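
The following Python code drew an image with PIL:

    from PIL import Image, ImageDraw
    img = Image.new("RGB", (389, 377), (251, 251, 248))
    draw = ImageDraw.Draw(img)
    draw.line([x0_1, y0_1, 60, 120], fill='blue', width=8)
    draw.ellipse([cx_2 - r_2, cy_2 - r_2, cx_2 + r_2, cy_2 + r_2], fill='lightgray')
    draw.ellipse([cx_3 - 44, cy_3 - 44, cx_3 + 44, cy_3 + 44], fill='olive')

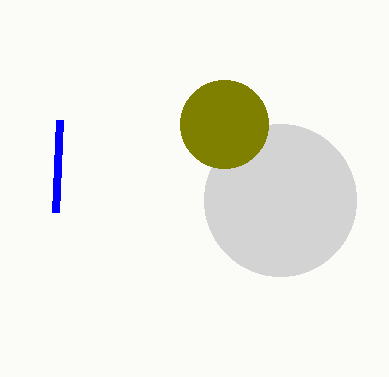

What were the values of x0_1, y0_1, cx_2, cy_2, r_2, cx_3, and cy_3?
x0_1 = 56; y0_1 = 212; cx_2 = 280; cy_2 = 200; r_2 = 76; cx_3 = 224; cy_3 = 124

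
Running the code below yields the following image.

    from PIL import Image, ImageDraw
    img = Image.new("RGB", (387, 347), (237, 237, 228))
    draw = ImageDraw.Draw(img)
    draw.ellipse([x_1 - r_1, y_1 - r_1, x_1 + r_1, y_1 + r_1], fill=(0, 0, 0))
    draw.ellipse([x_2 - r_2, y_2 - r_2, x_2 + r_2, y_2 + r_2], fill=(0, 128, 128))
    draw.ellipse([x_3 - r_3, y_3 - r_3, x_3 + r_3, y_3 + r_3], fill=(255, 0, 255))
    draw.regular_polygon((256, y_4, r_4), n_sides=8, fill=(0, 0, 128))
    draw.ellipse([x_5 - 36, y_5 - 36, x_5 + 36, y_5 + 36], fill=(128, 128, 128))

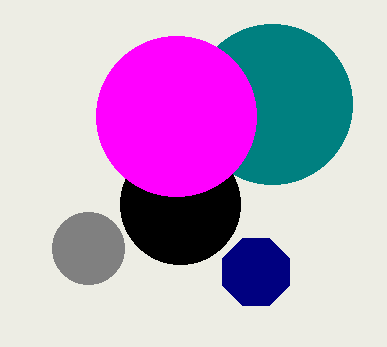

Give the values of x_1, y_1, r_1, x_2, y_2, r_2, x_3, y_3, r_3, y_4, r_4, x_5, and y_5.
x_1 = 180
y_1 = 204
r_1 = 60
x_2 = 272
y_2 = 104
r_2 = 80
x_3 = 176
y_3 = 116
r_3 = 80
y_4 = 272
r_4 = 36
x_5 = 88
y_5 = 248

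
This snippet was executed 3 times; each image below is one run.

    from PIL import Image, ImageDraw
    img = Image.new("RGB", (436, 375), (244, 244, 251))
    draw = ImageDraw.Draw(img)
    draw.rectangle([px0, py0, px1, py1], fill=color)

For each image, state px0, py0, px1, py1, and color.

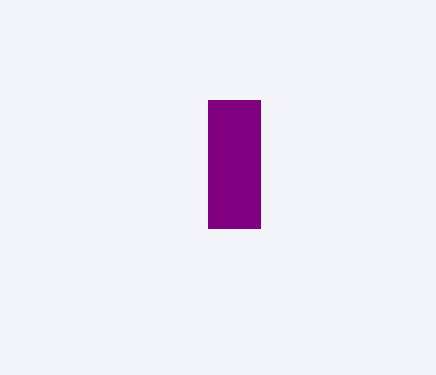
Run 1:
px0 = 208; py0 = 100; px1 = 260; py1 = 228; color = 'purple'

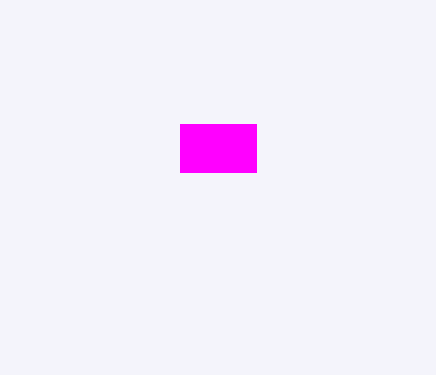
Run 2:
px0 = 180; py0 = 124; px1 = 256; py1 = 172; color = 'magenta'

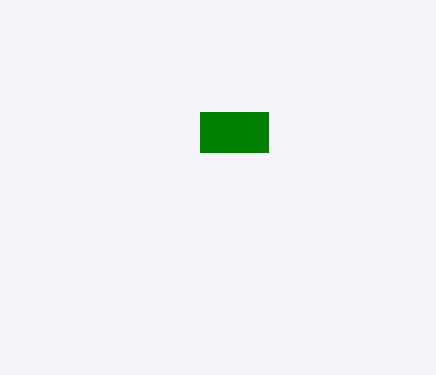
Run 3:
px0 = 200, py0 = 112, px1 = 268, py1 = 152, color = 'green'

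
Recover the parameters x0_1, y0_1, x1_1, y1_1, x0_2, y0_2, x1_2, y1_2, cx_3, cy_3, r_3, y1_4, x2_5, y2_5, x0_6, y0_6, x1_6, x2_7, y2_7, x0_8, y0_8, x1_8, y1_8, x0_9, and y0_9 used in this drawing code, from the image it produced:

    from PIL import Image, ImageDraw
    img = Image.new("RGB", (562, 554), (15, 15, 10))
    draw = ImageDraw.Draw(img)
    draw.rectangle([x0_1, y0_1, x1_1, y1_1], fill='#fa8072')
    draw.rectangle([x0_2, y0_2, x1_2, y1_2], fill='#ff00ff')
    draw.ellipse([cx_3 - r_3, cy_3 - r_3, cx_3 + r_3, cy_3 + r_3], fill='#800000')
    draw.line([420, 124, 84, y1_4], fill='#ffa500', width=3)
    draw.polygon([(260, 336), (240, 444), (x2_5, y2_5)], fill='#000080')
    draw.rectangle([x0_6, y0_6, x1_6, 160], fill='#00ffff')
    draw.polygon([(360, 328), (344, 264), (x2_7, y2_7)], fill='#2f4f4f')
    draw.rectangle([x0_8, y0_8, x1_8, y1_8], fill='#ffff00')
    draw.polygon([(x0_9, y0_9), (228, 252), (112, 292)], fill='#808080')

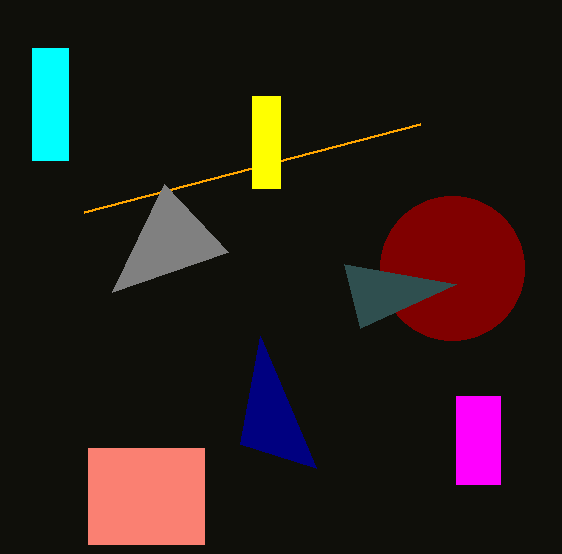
x0_1 = 88, y0_1 = 448, x1_1 = 204, y1_1 = 544, x0_2 = 456, y0_2 = 396, x1_2 = 500, y1_2 = 484, cx_3 = 452, cy_3 = 268, r_3 = 72, y1_4 = 212, x2_5 = 316, y2_5 = 468, x0_6 = 32, y0_6 = 48, x1_6 = 68, x2_7 = 456, y2_7 = 284, x0_8 = 252, y0_8 = 96, x1_8 = 280, y1_8 = 188, x0_9 = 164, y0_9 = 184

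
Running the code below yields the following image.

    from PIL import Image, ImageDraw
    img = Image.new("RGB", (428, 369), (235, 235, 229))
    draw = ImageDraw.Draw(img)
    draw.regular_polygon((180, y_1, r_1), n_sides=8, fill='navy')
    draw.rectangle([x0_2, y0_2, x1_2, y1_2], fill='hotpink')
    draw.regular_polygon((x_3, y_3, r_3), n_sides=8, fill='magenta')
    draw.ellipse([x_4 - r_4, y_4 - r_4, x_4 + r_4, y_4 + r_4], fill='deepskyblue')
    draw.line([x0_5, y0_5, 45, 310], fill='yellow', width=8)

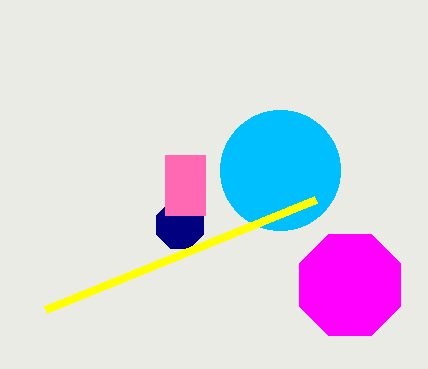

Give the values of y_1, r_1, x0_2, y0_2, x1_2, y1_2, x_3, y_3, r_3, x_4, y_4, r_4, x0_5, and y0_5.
y_1 = 225
r_1 = 25
x0_2 = 165
y0_2 = 155
x1_2 = 205
y1_2 = 215
x_3 = 350
y_3 = 285
r_3 = 55
x_4 = 280
y_4 = 170
r_4 = 60
x0_5 = 315
y0_5 = 200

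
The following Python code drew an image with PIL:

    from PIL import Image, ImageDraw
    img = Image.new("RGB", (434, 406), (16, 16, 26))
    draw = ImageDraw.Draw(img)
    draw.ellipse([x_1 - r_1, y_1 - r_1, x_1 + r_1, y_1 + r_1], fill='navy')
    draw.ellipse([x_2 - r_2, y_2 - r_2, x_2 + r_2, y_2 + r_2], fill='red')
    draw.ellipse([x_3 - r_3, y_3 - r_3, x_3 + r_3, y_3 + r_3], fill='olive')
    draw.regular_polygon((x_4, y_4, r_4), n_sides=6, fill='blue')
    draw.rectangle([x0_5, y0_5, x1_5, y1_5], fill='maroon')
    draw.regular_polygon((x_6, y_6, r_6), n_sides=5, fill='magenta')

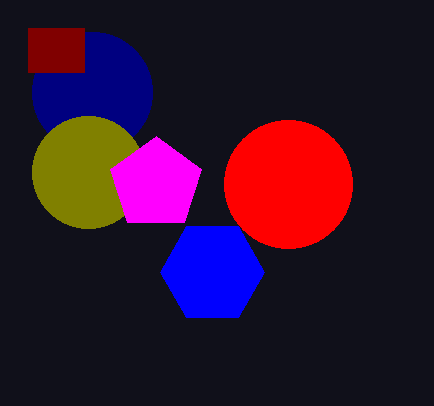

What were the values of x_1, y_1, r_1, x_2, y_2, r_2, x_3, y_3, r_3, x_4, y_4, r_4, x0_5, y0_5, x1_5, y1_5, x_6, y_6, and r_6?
x_1 = 92; y_1 = 92; r_1 = 60; x_2 = 288; y_2 = 184; r_2 = 64; x_3 = 88; y_3 = 172; r_3 = 56; x_4 = 212; y_4 = 272; r_4 = 52; x0_5 = 28; y0_5 = 28; x1_5 = 84; y1_5 = 72; x_6 = 156; y_6 = 184; r_6 = 48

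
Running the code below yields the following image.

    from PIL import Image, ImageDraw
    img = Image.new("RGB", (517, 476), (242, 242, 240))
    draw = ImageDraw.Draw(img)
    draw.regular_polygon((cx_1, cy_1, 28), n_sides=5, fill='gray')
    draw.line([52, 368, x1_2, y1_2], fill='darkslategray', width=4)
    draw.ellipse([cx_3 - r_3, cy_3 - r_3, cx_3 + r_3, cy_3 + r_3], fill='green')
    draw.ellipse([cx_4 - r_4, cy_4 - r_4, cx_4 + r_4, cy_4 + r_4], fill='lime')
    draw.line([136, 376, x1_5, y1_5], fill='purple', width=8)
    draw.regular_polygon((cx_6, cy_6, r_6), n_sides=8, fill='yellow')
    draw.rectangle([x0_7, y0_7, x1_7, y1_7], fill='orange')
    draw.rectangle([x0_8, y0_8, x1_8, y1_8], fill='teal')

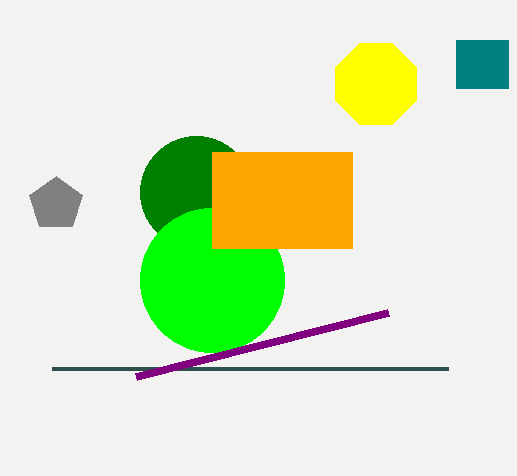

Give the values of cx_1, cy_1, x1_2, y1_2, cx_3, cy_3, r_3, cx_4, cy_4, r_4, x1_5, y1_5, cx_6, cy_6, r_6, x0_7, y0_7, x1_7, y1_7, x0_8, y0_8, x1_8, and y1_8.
cx_1 = 56, cy_1 = 204, x1_2 = 448, y1_2 = 368, cx_3 = 196, cy_3 = 192, r_3 = 56, cx_4 = 212, cy_4 = 280, r_4 = 72, x1_5 = 388, y1_5 = 312, cx_6 = 376, cy_6 = 84, r_6 = 44, x0_7 = 212, y0_7 = 152, x1_7 = 352, y1_7 = 248, x0_8 = 456, y0_8 = 40, x1_8 = 508, y1_8 = 88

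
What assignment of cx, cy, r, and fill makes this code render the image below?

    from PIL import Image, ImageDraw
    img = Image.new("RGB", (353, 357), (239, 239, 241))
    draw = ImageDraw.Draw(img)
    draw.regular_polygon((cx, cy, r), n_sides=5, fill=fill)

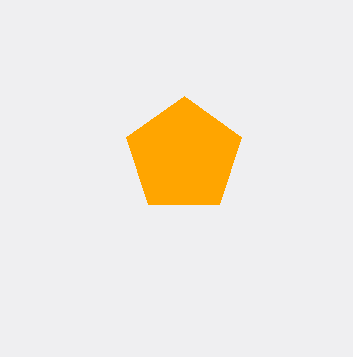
cx = 184, cy = 156, r = 60, fill = 'orange'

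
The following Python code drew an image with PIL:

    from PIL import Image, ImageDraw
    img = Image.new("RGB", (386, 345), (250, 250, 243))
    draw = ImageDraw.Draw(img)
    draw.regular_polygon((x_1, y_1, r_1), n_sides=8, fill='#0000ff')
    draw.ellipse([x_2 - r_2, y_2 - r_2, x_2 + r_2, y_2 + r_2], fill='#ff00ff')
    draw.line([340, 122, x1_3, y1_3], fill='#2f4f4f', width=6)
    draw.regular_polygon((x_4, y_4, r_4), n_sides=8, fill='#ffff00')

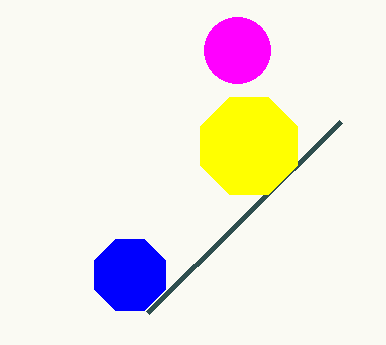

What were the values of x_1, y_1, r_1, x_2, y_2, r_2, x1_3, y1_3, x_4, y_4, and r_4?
x_1 = 130; y_1 = 275; r_1 = 38; x_2 = 237; y_2 = 50; r_2 = 33; x1_3 = 147; y1_3 = 313; x_4 = 249; y_4 = 146; r_4 = 52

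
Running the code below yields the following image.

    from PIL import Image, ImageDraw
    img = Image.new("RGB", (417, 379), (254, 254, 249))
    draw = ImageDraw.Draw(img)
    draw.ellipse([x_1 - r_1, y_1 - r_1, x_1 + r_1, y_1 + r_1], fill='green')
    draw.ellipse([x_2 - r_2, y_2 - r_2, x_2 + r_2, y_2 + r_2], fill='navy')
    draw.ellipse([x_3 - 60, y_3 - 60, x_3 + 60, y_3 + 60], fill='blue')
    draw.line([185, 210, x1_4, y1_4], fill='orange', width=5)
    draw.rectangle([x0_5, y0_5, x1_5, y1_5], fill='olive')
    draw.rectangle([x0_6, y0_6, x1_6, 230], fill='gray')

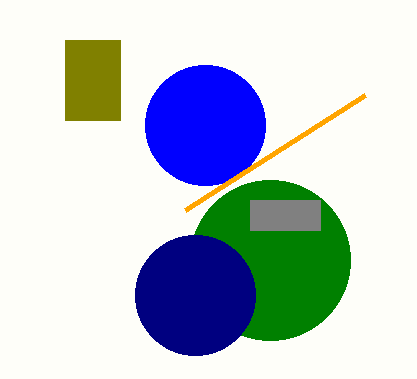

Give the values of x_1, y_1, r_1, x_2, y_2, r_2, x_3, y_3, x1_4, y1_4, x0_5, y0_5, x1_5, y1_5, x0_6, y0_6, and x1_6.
x_1 = 270
y_1 = 260
r_1 = 80
x_2 = 195
y_2 = 295
r_2 = 60
x_3 = 205
y_3 = 125
x1_4 = 365
y1_4 = 95
x0_5 = 65
y0_5 = 40
x1_5 = 120
y1_5 = 120
x0_6 = 250
y0_6 = 200
x1_6 = 320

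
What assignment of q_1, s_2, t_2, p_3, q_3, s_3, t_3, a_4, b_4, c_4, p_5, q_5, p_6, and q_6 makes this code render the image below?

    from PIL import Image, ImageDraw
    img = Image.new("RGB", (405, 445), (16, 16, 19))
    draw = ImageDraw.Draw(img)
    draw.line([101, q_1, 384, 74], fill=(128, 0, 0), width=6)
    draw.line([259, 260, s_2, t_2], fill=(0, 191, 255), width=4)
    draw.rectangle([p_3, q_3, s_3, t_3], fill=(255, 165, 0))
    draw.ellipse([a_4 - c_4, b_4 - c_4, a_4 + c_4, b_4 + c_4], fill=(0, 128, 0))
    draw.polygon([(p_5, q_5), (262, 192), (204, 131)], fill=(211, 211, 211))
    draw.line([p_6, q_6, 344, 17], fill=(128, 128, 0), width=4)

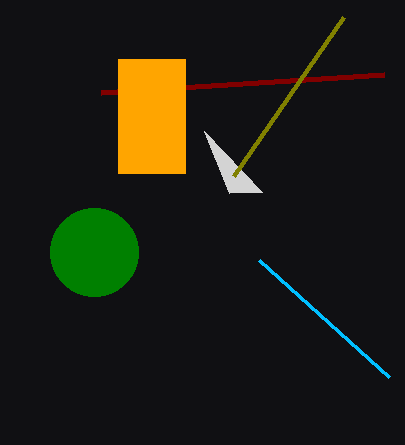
q_1 = 92; s_2 = 389; t_2 = 377; p_3 = 118; q_3 = 59; s_3 = 185; t_3 = 173; a_4 = 94; b_4 = 252; c_4 = 44; p_5 = 229; q_5 = 193; p_6 = 234; q_6 = 176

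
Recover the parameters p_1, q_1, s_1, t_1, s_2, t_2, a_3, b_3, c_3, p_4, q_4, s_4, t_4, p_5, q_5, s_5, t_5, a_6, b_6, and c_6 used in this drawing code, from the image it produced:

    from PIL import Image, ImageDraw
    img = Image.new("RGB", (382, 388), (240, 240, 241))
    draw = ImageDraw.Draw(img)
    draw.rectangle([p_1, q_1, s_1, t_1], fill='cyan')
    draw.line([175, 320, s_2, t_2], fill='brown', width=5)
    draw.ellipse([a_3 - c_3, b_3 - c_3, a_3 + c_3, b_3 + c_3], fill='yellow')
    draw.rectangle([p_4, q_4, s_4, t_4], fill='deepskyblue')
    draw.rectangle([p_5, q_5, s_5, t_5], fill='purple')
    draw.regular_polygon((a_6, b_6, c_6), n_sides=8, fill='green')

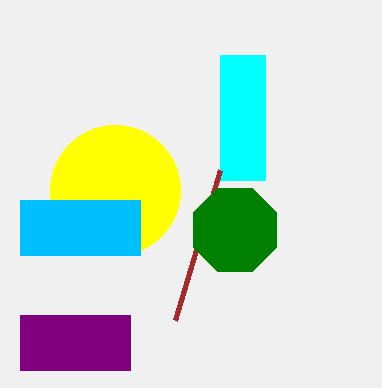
p_1 = 220; q_1 = 55; s_1 = 265; t_1 = 180; s_2 = 220; t_2 = 170; a_3 = 115; b_3 = 190; c_3 = 65; p_4 = 20; q_4 = 200; s_4 = 140; t_4 = 255; p_5 = 20; q_5 = 315; s_5 = 130; t_5 = 370; a_6 = 235; b_6 = 230; c_6 = 45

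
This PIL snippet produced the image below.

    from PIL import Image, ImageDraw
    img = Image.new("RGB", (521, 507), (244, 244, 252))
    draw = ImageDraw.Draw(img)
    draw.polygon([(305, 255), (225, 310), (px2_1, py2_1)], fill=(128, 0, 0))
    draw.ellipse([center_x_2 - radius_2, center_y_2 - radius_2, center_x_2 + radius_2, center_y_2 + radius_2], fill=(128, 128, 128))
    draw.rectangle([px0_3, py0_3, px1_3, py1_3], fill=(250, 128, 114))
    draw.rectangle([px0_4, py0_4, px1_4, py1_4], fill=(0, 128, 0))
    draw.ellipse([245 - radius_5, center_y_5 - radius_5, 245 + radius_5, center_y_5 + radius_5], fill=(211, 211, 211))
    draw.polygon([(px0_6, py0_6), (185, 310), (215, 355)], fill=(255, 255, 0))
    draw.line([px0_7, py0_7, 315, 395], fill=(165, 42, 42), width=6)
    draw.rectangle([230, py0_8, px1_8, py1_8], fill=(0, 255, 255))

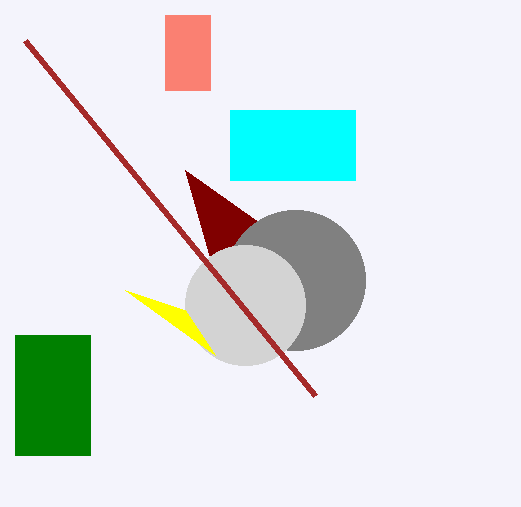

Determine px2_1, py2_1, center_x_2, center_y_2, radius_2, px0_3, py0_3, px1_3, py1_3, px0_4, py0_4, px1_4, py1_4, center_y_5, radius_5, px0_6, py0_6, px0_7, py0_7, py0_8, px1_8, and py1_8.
px2_1 = 185; py2_1 = 170; center_x_2 = 295; center_y_2 = 280; radius_2 = 70; px0_3 = 165; py0_3 = 15; px1_3 = 210; py1_3 = 90; px0_4 = 15; py0_4 = 335; px1_4 = 90; py1_4 = 455; center_y_5 = 305; radius_5 = 60; px0_6 = 125; py0_6 = 290; px0_7 = 25; py0_7 = 40; py0_8 = 110; px1_8 = 355; py1_8 = 180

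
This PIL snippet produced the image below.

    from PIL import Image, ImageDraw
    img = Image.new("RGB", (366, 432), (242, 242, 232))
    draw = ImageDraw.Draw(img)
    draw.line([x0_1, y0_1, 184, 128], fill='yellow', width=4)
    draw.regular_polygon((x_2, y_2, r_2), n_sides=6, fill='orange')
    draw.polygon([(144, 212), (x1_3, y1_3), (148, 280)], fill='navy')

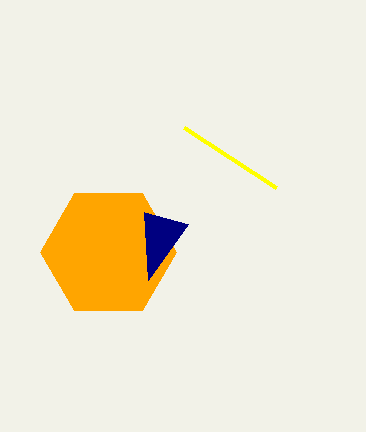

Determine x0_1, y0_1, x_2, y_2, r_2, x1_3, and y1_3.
x0_1 = 276
y0_1 = 188
x_2 = 108
y_2 = 252
r_2 = 68
x1_3 = 188
y1_3 = 224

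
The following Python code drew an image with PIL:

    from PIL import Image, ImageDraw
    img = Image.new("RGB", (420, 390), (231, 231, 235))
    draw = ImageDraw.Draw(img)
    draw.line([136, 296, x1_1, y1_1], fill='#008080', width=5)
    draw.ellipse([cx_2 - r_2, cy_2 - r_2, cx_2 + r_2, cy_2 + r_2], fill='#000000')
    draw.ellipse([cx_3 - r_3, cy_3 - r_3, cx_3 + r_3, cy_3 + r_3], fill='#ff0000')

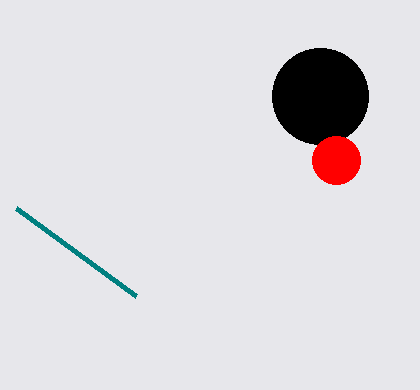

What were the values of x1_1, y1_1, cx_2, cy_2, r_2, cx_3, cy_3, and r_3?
x1_1 = 16, y1_1 = 208, cx_2 = 320, cy_2 = 96, r_2 = 48, cx_3 = 336, cy_3 = 160, r_3 = 24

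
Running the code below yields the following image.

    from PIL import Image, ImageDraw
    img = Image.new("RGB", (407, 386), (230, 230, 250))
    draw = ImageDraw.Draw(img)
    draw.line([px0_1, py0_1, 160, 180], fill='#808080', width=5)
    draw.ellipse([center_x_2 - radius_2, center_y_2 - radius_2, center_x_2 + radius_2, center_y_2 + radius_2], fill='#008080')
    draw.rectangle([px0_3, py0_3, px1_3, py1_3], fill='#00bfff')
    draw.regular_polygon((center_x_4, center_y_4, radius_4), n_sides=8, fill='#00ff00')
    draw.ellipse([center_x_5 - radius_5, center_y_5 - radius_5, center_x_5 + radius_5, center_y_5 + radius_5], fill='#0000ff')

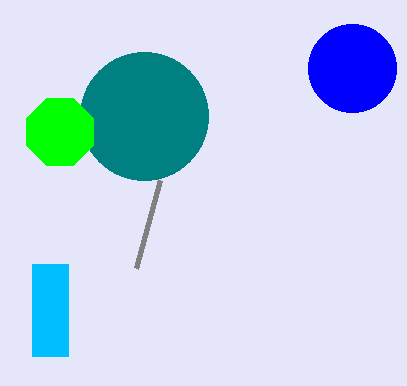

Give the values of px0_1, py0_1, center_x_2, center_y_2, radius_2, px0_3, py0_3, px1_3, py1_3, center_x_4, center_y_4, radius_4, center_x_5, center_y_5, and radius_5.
px0_1 = 136
py0_1 = 268
center_x_2 = 144
center_y_2 = 116
radius_2 = 64
px0_3 = 32
py0_3 = 264
px1_3 = 68
py1_3 = 356
center_x_4 = 60
center_y_4 = 132
radius_4 = 36
center_x_5 = 352
center_y_5 = 68
radius_5 = 44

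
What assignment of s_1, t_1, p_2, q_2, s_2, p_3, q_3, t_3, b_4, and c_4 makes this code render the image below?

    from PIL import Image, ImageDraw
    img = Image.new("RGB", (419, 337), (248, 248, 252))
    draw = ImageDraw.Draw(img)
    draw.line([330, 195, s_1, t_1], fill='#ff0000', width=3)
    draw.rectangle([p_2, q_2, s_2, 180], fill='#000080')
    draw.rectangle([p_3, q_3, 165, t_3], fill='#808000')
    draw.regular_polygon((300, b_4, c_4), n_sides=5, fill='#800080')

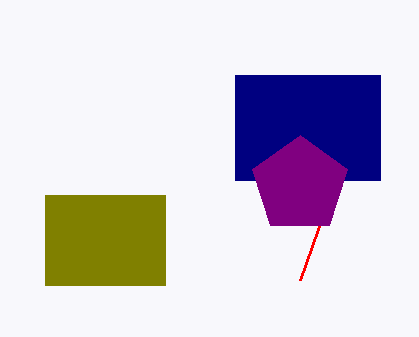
s_1 = 300
t_1 = 280
p_2 = 235
q_2 = 75
s_2 = 380
p_3 = 45
q_3 = 195
t_3 = 285
b_4 = 185
c_4 = 50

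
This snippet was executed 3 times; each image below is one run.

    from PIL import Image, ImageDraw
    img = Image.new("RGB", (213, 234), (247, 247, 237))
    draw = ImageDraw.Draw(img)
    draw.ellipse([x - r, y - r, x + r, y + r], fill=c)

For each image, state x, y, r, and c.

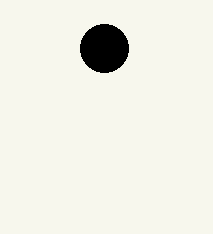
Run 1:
x = 104
y = 48
r = 24
c = 'black'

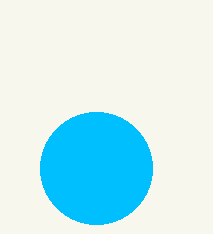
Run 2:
x = 96; y = 168; r = 56; c = 'deepskyblue'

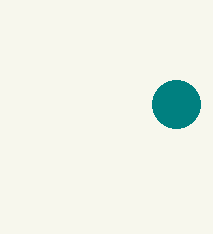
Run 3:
x = 176; y = 104; r = 24; c = 'teal'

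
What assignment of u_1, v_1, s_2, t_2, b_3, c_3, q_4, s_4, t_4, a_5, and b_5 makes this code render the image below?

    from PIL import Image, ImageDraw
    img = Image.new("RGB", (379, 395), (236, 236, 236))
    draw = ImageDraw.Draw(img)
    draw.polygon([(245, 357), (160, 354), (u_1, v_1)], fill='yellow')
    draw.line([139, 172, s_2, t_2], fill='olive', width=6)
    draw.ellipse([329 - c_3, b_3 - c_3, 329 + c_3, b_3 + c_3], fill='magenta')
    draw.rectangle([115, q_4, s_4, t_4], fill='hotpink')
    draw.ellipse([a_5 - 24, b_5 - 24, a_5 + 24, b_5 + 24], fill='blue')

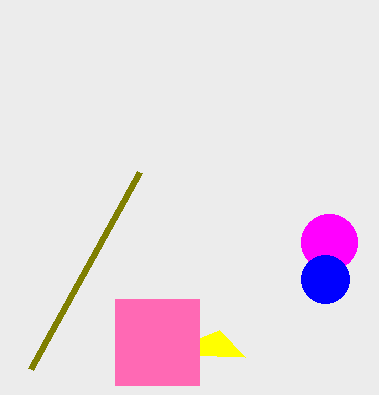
u_1 = 219
v_1 = 330
s_2 = 30
t_2 = 369
b_3 = 242
c_3 = 28
q_4 = 299
s_4 = 199
t_4 = 385
a_5 = 325
b_5 = 279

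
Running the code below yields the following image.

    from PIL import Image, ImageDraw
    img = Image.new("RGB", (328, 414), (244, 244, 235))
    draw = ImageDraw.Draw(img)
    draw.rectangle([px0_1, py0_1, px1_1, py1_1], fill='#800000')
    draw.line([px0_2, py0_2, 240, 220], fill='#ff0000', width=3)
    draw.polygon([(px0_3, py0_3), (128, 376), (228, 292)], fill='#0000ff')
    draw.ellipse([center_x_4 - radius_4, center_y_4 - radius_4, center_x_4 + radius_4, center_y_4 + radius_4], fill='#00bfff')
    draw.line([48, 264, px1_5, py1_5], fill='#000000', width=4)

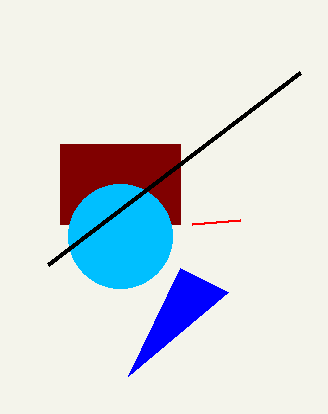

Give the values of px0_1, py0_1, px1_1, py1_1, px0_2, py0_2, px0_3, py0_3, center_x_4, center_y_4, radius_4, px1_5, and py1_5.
px0_1 = 60, py0_1 = 144, px1_1 = 180, py1_1 = 224, px0_2 = 192, py0_2 = 224, px0_3 = 180, py0_3 = 268, center_x_4 = 120, center_y_4 = 236, radius_4 = 52, px1_5 = 300, py1_5 = 72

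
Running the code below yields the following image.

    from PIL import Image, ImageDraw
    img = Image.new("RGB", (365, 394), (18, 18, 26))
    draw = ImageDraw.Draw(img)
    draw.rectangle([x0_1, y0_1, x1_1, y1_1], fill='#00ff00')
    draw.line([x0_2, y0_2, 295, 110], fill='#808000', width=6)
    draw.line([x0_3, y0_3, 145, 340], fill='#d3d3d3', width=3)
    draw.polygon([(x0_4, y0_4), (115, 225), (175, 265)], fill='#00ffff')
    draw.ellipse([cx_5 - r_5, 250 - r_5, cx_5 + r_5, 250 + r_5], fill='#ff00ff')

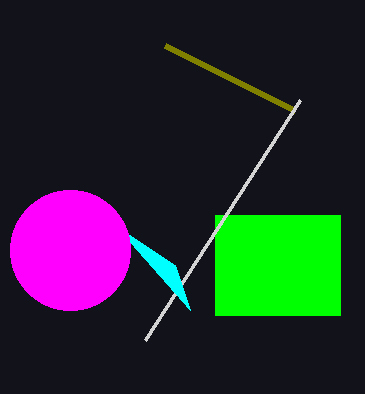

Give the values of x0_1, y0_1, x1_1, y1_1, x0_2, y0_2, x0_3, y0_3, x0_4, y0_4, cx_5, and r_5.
x0_1 = 215; y0_1 = 215; x1_1 = 340; y1_1 = 315; x0_2 = 165; y0_2 = 45; x0_3 = 300; y0_3 = 100; x0_4 = 190; y0_4 = 310; cx_5 = 70; r_5 = 60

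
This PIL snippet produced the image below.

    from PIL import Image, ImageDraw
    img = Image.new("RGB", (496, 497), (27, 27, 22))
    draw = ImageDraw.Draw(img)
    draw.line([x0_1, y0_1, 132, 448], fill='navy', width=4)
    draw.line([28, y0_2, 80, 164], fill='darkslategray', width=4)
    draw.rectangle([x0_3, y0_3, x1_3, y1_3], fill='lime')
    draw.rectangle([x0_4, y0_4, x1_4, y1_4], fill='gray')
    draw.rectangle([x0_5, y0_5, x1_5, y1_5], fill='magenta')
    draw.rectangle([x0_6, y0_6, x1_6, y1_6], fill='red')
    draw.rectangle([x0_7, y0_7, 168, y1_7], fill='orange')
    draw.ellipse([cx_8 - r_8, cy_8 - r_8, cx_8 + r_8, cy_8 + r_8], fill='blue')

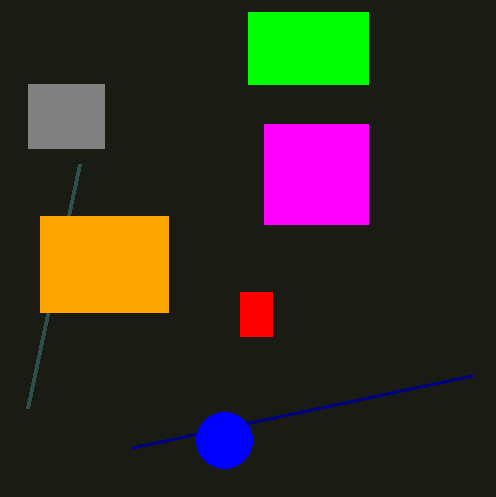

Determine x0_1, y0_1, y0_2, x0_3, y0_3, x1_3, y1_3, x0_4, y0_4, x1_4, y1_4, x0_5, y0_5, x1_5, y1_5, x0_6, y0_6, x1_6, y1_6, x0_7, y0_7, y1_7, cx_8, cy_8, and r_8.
x0_1 = 472; y0_1 = 376; y0_2 = 408; x0_3 = 248; y0_3 = 12; x1_3 = 368; y1_3 = 84; x0_4 = 28; y0_4 = 84; x1_4 = 104; y1_4 = 148; x0_5 = 264; y0_5 = 124; x1_5 = 368; y1_5 = 224; x0_6 = 240; y0_6 = 292; x1_6 = 272; y1_6 = 336; x0_7 = 40; y0_7 = 216; y1_7 = 312; cx_8 = 224; cy_8 = 440; r_8 = 28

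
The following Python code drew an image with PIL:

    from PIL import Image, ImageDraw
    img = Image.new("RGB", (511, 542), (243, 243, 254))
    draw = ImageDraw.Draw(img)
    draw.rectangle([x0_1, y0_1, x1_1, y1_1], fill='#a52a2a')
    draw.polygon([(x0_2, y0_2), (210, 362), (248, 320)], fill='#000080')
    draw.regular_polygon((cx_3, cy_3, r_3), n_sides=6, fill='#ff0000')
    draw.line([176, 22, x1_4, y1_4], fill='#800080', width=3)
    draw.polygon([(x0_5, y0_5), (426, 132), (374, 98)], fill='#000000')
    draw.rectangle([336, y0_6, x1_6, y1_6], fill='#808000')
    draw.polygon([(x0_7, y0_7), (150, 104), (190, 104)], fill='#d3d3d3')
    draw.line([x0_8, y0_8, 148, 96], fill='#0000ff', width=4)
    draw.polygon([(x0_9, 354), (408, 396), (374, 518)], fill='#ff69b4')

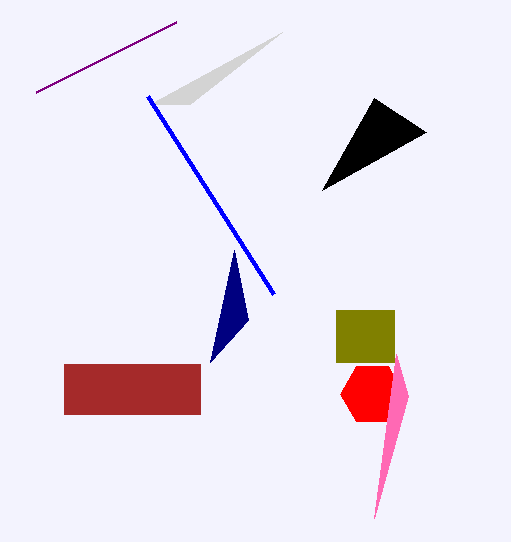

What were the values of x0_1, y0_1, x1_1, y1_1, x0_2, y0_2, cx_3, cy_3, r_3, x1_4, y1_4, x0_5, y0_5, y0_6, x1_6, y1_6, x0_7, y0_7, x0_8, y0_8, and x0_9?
x0_1 = 64
y0_1 = 364
x1_1 = 200
y1_1 = 414
x0_2 = 234
y0_2 = 250
cx_3 = 372
cy_3 = 394
r_3 = 32
x1_4 = 36
y1_4 = 92
x0_5 = 322
y0_5 = 190
y0_6 = 310
x1_6 = 394
y1_6 = 362
x0_7 = 282
y0_7 = 32
x0_8 = 274
y0_8 = 294
x0_9 = 396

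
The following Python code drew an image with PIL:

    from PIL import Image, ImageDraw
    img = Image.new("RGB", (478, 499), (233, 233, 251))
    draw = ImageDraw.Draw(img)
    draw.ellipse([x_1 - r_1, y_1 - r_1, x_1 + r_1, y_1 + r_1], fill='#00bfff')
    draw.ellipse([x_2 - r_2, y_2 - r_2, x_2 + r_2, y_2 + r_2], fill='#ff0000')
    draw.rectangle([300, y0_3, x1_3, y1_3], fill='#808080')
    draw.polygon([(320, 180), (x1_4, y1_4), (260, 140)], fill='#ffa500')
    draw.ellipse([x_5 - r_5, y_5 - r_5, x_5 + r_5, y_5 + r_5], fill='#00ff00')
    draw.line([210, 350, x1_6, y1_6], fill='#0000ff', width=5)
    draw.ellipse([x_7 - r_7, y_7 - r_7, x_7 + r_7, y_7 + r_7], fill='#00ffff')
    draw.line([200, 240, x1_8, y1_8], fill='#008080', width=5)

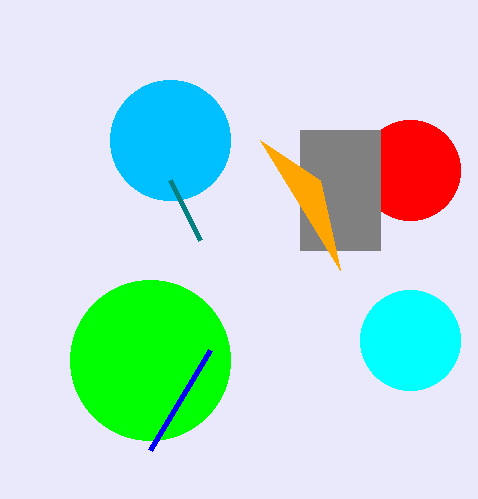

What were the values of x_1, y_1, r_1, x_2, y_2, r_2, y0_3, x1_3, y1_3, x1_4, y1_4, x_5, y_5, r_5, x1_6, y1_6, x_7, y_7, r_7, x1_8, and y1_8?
x_1 = 170, y_1 = 140, r_1 = 60, x_2 = 410, y_2 = 170, r_2 = 50, y0_3 = 130, x1_3 = 380, y1_3 = 250, x1_4 = 340, y1_4 = 270, x_5 = 150, y_5 = 360, r_5 = 80, x1_6 = 150, y1_6 = 450, x_7 = 410, y_7 = 340, r_7 = 50, x1_8 = 170, y1_8 = 180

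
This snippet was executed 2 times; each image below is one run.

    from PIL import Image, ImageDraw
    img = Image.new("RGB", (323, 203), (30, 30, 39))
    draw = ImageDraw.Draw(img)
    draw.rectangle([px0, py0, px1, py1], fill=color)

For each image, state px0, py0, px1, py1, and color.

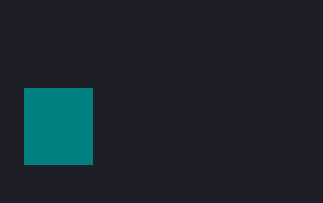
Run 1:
px0 = 24
py0 = 88
px1 = 92
py1 = 164
color = 'teal'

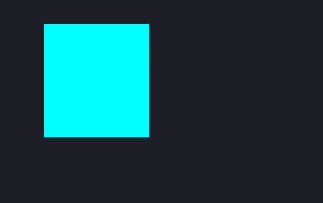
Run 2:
px0 = 44
py0 = 24
px1 = 148
py1 = 136
color = 'cyan'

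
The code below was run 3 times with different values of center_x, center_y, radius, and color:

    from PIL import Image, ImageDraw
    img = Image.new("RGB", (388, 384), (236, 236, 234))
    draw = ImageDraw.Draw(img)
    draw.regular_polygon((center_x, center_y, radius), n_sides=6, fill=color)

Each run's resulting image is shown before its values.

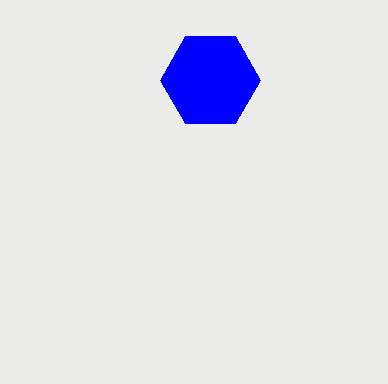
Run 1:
center_x = 210; center_y = 80; radius = 50; color = 'blue'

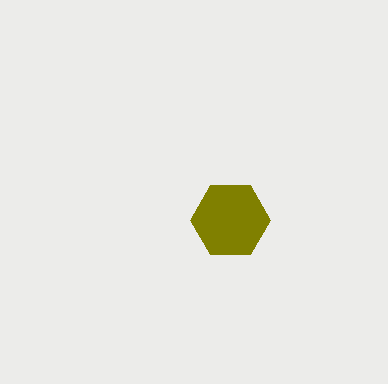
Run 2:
center_x = 230, center_y = 220, radius = 40, color = 'olive'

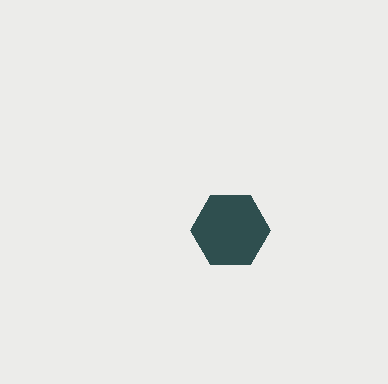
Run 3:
center_x = 230
center_y = 230
radius = 40
color = 'darkslategray'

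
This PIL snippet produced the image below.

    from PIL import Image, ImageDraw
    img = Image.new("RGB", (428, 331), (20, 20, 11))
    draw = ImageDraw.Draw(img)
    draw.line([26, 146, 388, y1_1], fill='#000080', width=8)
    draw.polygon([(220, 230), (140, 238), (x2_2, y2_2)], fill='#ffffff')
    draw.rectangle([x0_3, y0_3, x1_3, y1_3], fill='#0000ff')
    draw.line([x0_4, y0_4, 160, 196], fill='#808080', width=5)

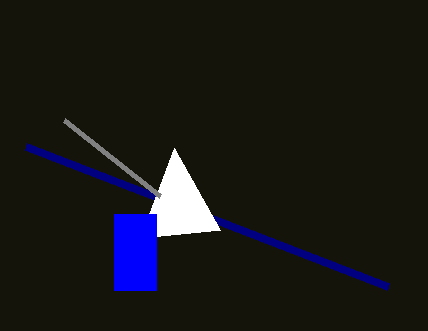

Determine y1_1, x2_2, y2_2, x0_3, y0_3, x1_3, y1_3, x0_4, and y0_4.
y1_1 = 286
x2_2 = 174
y2_2 = 148
x0_3 = 114
y0_3 = 214
x1_3 = 156
y1_3 = 290
x0_4 = 64
y0_4 = 120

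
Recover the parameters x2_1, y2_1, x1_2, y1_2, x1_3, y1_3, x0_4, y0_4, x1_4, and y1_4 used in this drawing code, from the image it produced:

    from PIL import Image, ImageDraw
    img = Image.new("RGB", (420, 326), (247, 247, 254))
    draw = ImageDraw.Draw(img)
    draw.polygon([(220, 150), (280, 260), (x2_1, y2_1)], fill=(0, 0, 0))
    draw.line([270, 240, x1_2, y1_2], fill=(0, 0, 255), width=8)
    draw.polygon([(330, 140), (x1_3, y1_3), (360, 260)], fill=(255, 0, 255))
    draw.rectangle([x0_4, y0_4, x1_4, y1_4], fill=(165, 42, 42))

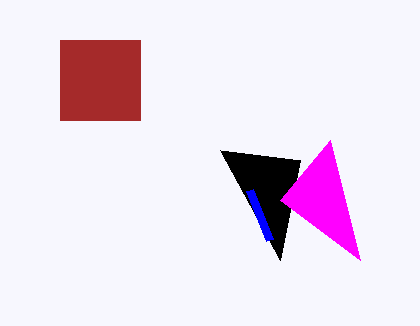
x2_1 = 300
y2_1 = 160
x1_2 = 250
y1_2 = 190
x1_3 = 280
y1_3 = 200
x0_4 = 60
y0_4 = 40
x1_4 = 140
y1_4 = 120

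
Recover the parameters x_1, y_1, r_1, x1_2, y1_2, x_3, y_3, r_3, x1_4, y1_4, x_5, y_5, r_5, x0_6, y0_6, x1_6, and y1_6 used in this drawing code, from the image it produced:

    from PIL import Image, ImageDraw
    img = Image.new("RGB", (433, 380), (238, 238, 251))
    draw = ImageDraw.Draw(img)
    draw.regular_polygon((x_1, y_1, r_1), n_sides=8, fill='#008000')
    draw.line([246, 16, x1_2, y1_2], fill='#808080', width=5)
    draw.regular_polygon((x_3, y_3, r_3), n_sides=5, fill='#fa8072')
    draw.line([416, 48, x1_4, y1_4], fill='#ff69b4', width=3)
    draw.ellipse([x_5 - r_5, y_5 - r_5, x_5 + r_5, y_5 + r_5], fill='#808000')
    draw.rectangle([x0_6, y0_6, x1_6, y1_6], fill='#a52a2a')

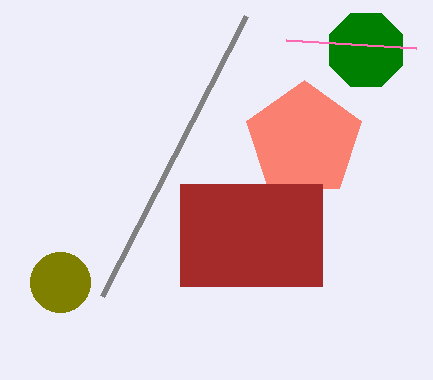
x_1 = 366; y_1 = 50; r_1 = 40; x1_2 = 102; y1_2 = 296; x_3 = 304; y_3 = 140; r_3 = 60; x1_4 = 286; y1_4 = 40; x_5 = 60; y_5 = 282; r_5 = 30; x0_6 = 180; y0_6 = 184; x1_6 = 322; y1_6 = 286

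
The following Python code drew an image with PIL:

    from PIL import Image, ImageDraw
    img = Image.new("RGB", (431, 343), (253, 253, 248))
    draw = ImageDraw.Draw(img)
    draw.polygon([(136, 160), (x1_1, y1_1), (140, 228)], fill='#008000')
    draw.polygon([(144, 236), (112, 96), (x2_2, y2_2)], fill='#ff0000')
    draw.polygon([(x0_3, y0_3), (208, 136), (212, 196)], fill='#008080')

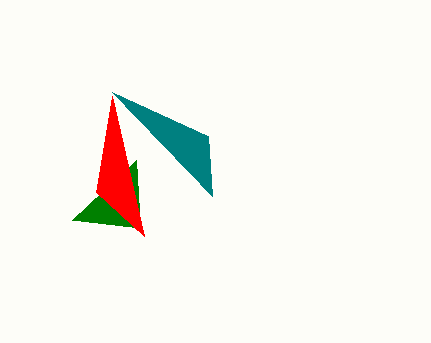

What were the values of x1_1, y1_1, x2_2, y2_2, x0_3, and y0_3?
x1_1 = 72; y1_1 = 220; x2_2 = 96; y2_2 = 192; x0_3 = 112; y0_3 = 92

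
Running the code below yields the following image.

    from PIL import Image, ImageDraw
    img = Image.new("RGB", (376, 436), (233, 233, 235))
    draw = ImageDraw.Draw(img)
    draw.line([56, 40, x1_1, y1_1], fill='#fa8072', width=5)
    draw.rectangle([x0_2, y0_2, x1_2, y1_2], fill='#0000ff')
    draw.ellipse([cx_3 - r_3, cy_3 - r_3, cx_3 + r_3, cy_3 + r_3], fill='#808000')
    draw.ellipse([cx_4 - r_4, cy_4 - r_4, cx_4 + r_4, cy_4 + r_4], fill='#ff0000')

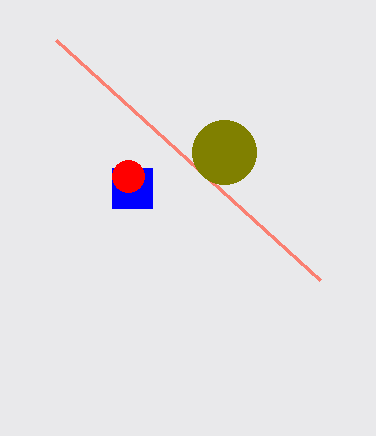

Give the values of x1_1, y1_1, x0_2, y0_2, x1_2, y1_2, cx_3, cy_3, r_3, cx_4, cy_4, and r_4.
x1_1 = 320
y1_1 = 280
x0_2 = 112
y0_2 = 168
x1_2 = 152
y1_2 = 208
cx_3 = 224
cy_3 = 152
r_3 = 32
cx_4 = 128
cy_4 = 176
r_4 = 16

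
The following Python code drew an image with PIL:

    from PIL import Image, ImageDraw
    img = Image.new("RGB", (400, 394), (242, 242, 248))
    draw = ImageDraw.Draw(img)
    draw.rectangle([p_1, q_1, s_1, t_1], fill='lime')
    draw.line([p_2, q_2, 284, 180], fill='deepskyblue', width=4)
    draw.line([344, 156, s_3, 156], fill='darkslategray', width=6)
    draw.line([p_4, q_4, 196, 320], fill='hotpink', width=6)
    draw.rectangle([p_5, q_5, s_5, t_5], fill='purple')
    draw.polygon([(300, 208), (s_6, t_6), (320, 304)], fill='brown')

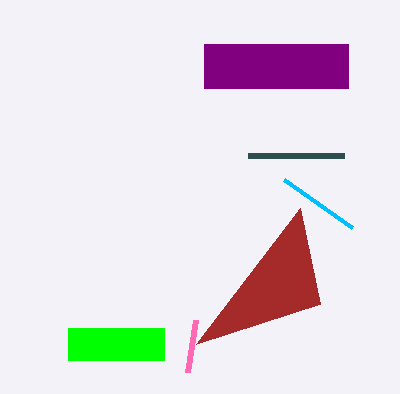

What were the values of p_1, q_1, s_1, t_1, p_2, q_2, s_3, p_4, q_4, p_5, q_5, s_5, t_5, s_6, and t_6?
p_1 = 68
q_1 = 328
s_1 = 164
t_1 = 360
p_2 = 352
q_2 = 228
s_3 = 248
p_4 = 188
q_4 = 372
p_5 = 204
q_5 = 44
s_5 = 348
t_5 = 88
s_6 = 196
t_6 = 344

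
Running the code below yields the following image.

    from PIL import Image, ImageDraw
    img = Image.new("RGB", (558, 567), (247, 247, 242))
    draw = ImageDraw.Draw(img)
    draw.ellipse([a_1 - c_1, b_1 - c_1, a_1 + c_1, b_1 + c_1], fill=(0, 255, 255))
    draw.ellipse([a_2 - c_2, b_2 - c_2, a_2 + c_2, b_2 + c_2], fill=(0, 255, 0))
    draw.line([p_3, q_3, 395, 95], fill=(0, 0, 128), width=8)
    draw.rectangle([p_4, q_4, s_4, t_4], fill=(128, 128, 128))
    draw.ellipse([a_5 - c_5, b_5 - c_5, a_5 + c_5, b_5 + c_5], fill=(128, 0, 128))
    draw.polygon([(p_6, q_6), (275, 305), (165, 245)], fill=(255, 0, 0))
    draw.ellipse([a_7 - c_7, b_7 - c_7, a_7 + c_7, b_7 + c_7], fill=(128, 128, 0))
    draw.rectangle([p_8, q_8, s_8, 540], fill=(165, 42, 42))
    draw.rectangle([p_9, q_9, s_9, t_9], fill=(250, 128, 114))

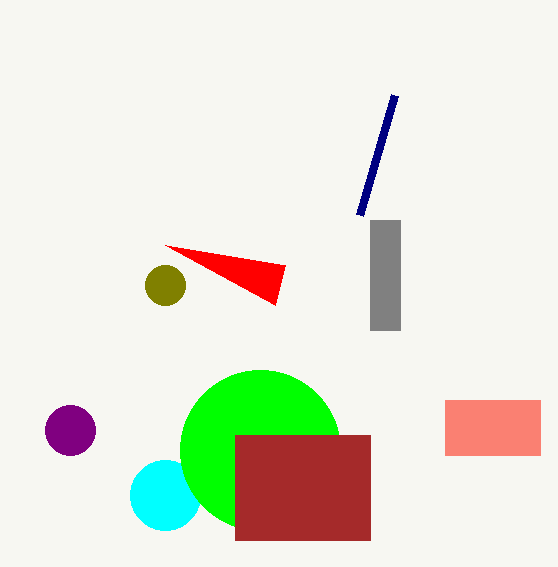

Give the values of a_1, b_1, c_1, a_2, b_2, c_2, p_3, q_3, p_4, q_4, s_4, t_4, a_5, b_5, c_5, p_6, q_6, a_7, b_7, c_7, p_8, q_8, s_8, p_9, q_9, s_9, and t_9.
a_1 = 165, b_1 = 495, c_1 = 35, a_2 = 260, b_2 = 450, c_2 = 80, p_3 = 360, q_3 = 215, p_4 = 370, q_4 = 220, s_4 = 400, t_4 = 330, a_5 = 70, b_5 = 430, c_5 = 25, p_6 = 285, q_6 = 265, a_7 = 165, b_7 = 285, c_7 = 20, p_8 = 235, q_8 = 435, s_8 = 370, p_9 = 445, q_9 = 400, s_9 = 540, t_9 = 455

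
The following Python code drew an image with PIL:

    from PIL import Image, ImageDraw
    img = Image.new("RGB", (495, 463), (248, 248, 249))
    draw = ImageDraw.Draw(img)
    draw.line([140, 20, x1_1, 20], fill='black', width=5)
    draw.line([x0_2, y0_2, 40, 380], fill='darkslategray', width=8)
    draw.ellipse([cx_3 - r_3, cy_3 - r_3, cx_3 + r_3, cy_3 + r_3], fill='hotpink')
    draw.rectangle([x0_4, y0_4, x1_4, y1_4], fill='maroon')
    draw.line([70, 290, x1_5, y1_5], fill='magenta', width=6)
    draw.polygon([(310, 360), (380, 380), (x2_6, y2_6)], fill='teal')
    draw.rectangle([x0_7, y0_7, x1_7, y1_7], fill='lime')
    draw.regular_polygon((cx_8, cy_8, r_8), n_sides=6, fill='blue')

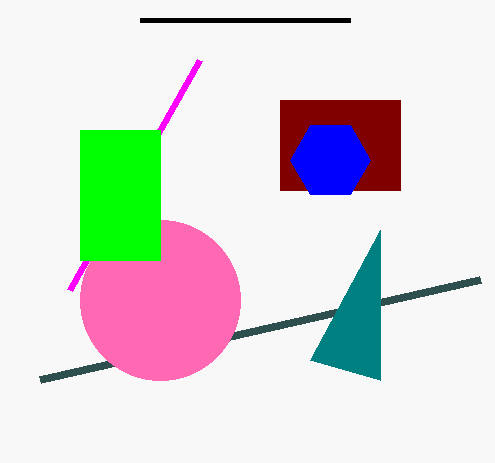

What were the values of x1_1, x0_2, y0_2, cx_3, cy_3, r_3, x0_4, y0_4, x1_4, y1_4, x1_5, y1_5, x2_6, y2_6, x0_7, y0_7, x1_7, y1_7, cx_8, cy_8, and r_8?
x1_1 = 350, x0_2 = 480, y0_2 = 280, cx_3 = 160, cy_3 = 300, r_3 = 80, x0_4 = 280, y0_4 = 100, x1_4 = 400, y1_4 = 190, x1_5 = 200, y1_5 = 60, x2_6 = 380, y2_6 = 230, x0_7 = 80, y0_7 = 130, x1_7 = 160, y1_7 = 260, cx_8 = 330, cy_8 = 160, r_8 = 40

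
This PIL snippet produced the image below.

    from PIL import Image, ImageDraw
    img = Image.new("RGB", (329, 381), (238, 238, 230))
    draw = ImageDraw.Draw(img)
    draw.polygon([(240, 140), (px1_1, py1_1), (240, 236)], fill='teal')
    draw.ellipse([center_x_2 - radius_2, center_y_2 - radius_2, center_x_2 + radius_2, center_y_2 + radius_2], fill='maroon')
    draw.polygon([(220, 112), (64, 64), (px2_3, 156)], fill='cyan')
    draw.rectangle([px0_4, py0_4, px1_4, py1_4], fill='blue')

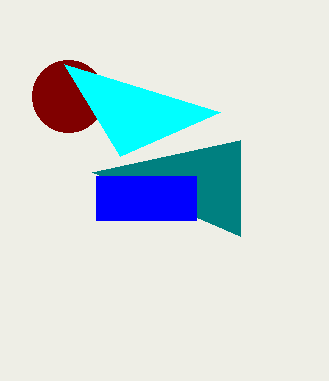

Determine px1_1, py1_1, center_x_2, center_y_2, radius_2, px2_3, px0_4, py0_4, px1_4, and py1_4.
px1_1 = 92; py1_1 = 172; center_x_2 = 68; center_y_2 = 96; radius_2 = 36; px2_3 = 120; px0_4 = 96; py0_4 = 176; px1_4 = 196; py1_4 = 220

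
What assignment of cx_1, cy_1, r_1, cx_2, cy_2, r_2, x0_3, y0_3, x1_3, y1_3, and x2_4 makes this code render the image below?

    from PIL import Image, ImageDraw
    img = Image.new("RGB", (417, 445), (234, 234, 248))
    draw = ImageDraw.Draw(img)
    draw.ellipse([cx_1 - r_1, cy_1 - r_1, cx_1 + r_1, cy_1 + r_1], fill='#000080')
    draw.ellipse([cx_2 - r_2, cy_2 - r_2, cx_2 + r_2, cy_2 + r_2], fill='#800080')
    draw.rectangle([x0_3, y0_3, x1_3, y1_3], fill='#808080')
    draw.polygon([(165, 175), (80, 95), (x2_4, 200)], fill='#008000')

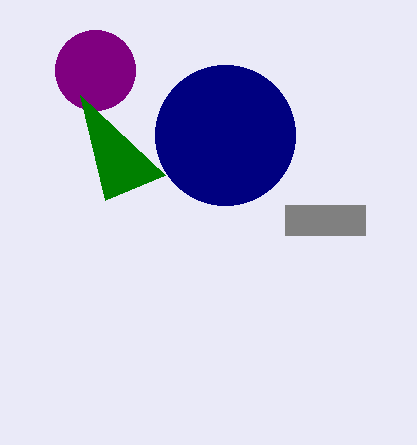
cx_1 = 225, cy_1 = 135, r_1 = 70, cx_2 = 95, cy_2 = 70, r_2 = 40, x0_3 = 285, y0_3 = 205, x1_3 = 365, y1_3 = 235, x2_4 = 105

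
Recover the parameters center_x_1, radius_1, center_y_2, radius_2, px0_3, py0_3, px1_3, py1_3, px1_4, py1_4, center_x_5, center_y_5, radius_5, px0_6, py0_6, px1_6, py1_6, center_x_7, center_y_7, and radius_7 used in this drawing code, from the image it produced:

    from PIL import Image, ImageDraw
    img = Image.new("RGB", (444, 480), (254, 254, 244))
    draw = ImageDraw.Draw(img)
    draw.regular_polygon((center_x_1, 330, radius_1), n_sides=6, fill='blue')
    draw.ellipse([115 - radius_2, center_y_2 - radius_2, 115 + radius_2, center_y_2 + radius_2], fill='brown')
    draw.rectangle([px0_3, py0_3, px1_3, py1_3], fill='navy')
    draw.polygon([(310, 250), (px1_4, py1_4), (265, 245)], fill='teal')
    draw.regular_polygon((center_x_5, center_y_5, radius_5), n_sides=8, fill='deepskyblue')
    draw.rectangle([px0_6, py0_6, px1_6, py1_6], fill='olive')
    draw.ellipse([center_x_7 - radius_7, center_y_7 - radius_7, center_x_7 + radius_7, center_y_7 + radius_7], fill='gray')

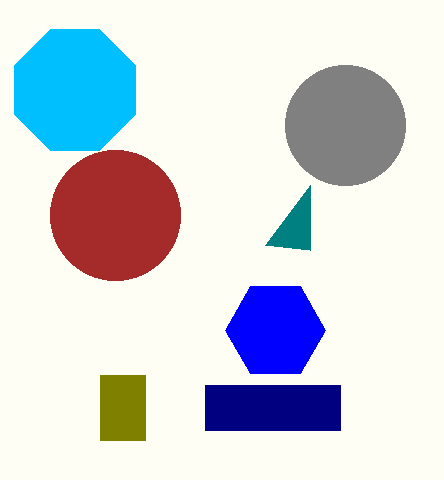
center_x_1 = 275; radius_1 = 50; center_y_2 = 215; radius_2 = 65; px0_3 = 205; py0_3 = 385; px1_3 = 340; py1_3 = 430; px1_4 = 310; py1_4 = 185; center_x_5 = 75; center_y_5 = 90; radius_5 = 65; px0_6 = 100; py0_6 = 375; px1_6 = 145; py1_6 = 440; center_x_7 = 345; center_y_7 = 125; radius_7 = 60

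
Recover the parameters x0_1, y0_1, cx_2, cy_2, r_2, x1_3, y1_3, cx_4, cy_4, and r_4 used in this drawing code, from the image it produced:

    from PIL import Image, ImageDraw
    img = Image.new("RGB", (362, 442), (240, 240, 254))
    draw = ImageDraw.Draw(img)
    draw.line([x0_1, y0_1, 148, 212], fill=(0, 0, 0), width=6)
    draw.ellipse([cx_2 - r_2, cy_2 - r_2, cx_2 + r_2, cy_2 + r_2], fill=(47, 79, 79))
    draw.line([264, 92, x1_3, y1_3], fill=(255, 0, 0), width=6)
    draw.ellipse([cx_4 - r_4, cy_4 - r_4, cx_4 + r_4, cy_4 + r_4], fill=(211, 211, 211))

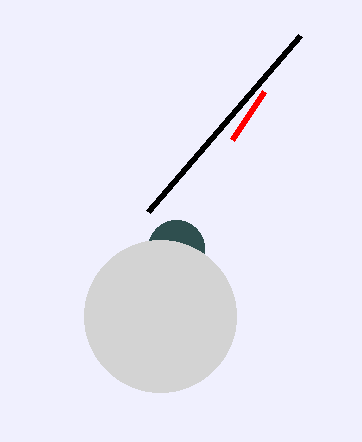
x0_1 = 300
y0_1 = 36
cx_2 = 176
cy_2 = 248
r_2 = 28
x1_3 = 232
y1_3 = 140
cx_4 = 160
cy_4 = 316
r_4 = 76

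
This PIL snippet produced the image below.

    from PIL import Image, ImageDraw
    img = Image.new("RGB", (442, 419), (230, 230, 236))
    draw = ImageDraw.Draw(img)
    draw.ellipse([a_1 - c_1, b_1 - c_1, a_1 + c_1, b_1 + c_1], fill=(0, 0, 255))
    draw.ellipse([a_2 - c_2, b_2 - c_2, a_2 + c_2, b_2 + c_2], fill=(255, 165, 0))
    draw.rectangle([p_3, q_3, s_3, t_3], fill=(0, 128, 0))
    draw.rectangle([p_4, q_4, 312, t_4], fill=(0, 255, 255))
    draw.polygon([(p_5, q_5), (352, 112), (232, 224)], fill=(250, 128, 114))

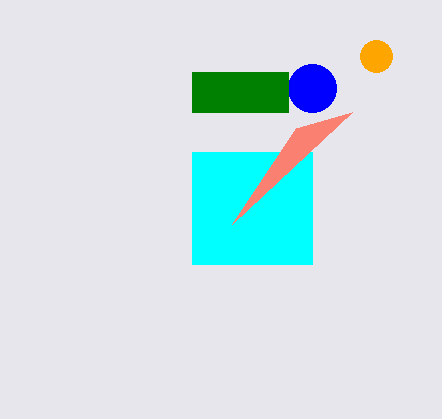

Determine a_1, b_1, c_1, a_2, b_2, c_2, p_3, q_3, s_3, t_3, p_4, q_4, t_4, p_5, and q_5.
a_1 = 312; b_1 = 88; c_1 = 24; a_2 = 376; b_2 = 56; c_2 = 16; p_3 = 192; q_3 = 72; s_3 = 288; t_3 = 112; p_4 = 192; q_4 = 152; t_4 = 264; p_5 = 296; q_5 = 128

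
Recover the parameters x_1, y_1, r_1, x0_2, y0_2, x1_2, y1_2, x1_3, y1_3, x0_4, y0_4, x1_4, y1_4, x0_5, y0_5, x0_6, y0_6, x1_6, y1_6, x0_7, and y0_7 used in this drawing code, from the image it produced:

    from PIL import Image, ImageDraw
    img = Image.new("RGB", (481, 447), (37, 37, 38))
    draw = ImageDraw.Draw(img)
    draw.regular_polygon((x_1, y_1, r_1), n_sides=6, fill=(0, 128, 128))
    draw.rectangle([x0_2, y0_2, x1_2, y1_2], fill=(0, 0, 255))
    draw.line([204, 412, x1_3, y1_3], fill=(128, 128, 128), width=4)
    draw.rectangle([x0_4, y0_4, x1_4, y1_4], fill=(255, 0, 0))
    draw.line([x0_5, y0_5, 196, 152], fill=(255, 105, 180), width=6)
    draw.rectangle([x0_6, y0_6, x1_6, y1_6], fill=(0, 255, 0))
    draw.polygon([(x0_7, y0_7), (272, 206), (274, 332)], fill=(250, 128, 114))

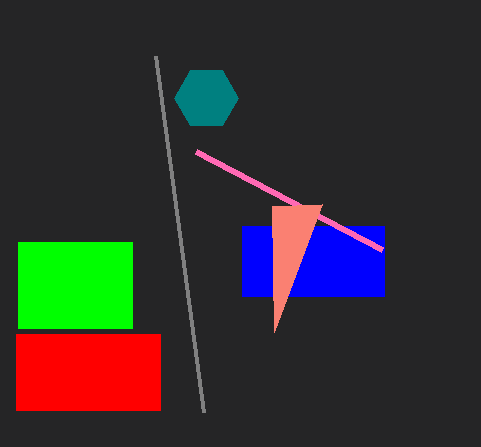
x_1 = 206; y_1 = 98; r_1 = 32; x0_2 = 242; y0_2 = 226; x1_2 = 384; y1_2 = 296; x1_3 = 156; y1_3 = 56; x0_4 = 16; y0_4 = 334; x1_4 = 160; y1_4 = 410; x0_5 = 382; y0_5 = 250; x0_6 = 18; y0_6 = 242; x1_6 = 132; y1_6 = 328; x0_7 = 322; y0_7 = 204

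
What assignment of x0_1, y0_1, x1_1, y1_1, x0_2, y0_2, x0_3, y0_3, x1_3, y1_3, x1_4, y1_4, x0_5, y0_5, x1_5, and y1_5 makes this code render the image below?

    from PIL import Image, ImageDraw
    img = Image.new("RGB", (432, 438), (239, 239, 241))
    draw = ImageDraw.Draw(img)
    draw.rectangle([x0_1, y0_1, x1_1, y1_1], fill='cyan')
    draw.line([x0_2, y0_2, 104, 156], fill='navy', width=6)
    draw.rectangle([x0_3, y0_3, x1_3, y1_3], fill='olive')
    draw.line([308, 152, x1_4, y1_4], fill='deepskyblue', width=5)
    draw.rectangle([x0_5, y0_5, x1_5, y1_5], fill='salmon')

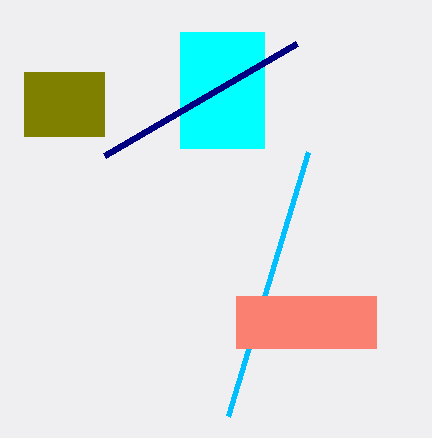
x0_1 = 180; y0_1 = 32; x1_1 = 264; y1_1 = 148; x0_2 = 296; y0_2 = 44; x0_3 = 24; y0_3 = 72; x1_3 = 104; y1_3 = 136; x1_4 = 228; y1_4 = 416; x0_5 = 236; y0_5 = 296; x1_5 = 376; y1_5 = 348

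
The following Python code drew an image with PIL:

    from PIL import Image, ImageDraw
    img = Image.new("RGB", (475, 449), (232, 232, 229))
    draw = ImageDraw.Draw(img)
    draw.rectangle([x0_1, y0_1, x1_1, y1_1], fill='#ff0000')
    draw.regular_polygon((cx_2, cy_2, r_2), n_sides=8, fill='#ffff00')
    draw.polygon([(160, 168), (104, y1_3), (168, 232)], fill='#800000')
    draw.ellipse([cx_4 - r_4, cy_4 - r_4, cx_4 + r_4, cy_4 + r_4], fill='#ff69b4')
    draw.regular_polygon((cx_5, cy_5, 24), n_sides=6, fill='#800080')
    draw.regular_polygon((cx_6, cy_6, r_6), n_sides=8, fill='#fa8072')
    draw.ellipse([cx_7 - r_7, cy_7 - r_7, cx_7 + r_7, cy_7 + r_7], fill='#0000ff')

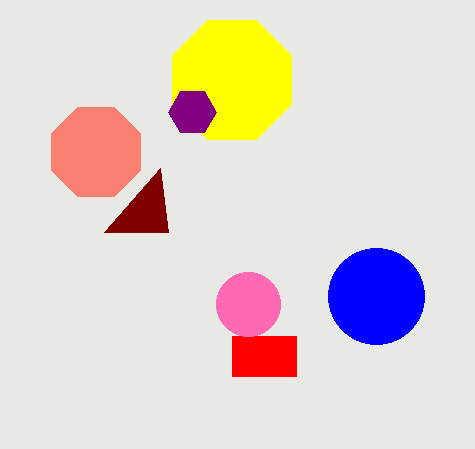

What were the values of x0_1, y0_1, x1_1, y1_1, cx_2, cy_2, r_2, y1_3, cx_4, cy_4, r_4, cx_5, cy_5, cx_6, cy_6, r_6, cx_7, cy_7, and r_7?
x0_1 = 232, y0_1 = 336, x1_1 = 296, y1_1 = 376, cx_2 = 232, cy_2 = 80, r_2 = 64, y1_3 = 232, cx_4 = 248, cy_4 = 304, r_4 = 32, cx_5 = 192, cy_5 = 112, cx_6 = 96, cy_6 = 152, r_6 = 48, cx_7 = 376, cy_7 = 296, r_7 = 48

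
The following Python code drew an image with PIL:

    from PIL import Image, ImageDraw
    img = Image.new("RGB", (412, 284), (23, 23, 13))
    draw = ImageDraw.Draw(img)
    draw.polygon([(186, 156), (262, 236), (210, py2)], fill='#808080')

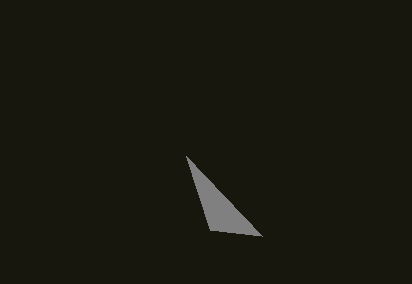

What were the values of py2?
py2 = 230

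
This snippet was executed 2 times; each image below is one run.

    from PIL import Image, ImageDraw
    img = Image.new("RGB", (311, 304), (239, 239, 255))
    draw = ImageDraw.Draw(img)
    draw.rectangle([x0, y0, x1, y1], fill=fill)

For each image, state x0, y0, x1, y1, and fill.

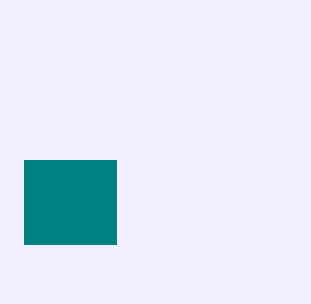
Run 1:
x0 = 24, y0 = 160, x1 = 116, y1 = 244, fill = 'teal'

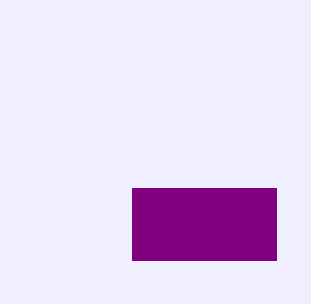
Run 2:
x0 = 132, y0 = 188, x1 = 276, y1 = 260, fill = 'purple'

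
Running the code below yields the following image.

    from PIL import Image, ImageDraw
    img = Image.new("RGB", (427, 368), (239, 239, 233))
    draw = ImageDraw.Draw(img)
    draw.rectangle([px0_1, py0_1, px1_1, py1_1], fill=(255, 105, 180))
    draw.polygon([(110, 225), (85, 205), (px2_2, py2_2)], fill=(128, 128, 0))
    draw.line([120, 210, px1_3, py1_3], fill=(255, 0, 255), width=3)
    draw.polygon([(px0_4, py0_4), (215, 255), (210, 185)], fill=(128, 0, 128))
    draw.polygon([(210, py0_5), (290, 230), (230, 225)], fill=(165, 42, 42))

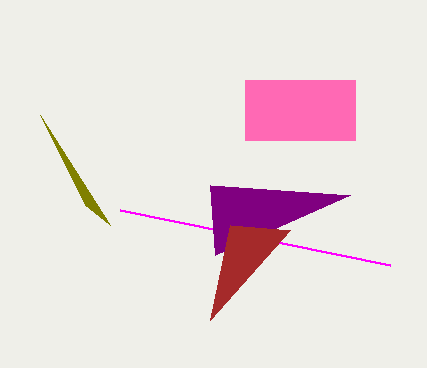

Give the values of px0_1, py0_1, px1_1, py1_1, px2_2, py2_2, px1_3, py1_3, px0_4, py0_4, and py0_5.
px0_1 = 245; py0_1 = 80; px1_1 = 355; py1_1 = 140; px2_2 = 40; py2_2 = 115; px1_3 = 390; py1_3 = 265; px0_4 = 350; py0_4 = 195; py0_5 = 320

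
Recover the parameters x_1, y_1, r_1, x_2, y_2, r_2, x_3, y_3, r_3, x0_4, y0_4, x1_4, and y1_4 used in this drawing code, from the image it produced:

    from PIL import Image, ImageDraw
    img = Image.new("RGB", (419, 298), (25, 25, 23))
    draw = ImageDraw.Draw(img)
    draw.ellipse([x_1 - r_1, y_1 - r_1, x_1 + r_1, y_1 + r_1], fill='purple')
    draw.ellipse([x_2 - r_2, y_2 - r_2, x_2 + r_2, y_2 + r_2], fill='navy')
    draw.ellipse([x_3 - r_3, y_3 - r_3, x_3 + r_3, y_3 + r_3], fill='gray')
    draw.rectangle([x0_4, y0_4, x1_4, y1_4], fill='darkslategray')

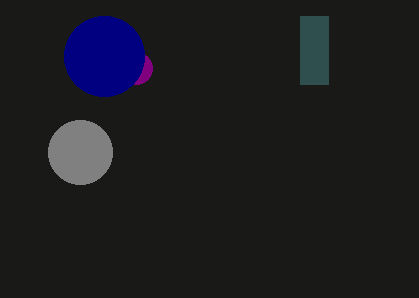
x_1 = 136
y_1 = 68
r_1 = 16
x_2 = 104
y_2 = 56
r_2 = 40
x_3 = 80
y_3 = 152
r_3 = 32
x0_4 = 300
y0_4 = 16
x1_4 = 328
y1_4 = 84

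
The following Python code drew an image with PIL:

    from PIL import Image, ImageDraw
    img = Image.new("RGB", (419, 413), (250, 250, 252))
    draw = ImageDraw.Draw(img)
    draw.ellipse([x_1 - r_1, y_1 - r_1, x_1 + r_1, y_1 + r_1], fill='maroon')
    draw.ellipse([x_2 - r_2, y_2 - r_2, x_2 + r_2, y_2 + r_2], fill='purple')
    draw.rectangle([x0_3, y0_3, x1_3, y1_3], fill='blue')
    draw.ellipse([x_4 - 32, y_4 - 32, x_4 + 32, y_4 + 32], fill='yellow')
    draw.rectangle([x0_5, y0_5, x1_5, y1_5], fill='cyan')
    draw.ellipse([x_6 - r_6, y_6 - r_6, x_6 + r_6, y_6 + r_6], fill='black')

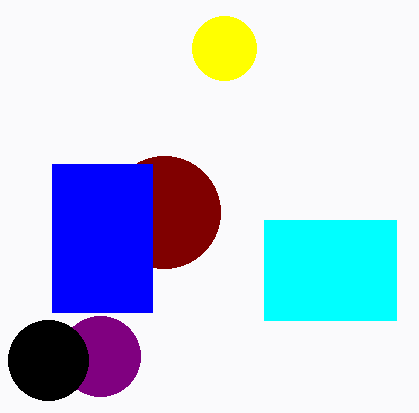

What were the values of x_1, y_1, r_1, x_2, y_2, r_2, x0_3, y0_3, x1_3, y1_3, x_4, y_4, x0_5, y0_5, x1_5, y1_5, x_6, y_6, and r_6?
x_1 = 164
y_1 = 212
r_1 = 56
x_2 = 100
y_2 = 356
r_2 = 40
x0_3 = 52
y0_3 = 164
x1_3 = 152
y1_3 = 312
x_4 = 224
y_4 = 48
x0_5 = 264
y0_5 = 220
x1_5 = 396
y1_5 = 320
x_6 = 48
y_6 = 360
r_6 = 40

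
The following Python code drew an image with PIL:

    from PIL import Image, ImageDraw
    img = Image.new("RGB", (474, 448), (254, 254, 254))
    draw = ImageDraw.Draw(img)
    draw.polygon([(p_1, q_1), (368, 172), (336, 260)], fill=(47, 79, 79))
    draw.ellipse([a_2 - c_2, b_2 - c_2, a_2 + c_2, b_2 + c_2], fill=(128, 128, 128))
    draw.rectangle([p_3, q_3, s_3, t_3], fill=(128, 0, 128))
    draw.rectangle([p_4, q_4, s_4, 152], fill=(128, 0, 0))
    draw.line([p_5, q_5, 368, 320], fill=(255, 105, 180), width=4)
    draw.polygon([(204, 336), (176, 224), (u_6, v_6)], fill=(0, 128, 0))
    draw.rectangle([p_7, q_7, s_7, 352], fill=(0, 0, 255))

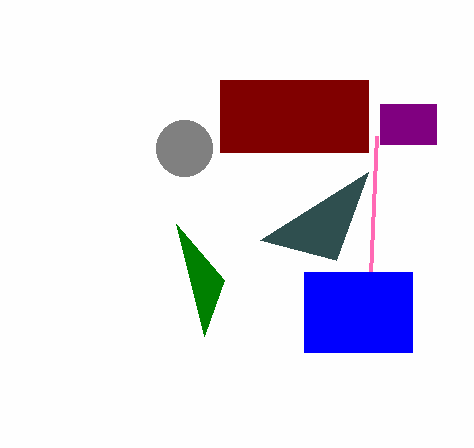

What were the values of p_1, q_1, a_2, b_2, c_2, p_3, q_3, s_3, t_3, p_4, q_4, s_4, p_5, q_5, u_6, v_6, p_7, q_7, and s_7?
p_1 = 260; q_1 = 240; a_2 = 184; b_2 = 148; c_2 = 28; p_3 = 380; q_3 = 104; s_3 = 436; t_3 = 144; p_4 = 220; q_4 = 80; s_4 = 368; p_5 = 376; q_5 = 136; u_6 = 224; v_6 = 280; p_7 = 304; q_7 = 272; s_7 = 412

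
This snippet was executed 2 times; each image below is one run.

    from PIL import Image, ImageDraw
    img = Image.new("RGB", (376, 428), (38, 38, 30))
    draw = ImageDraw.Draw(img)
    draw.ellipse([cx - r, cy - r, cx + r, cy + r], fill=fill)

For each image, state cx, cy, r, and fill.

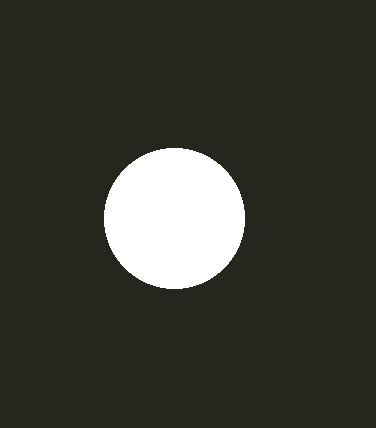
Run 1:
cx = 174
cy = 218
r = 70
fill = 'white'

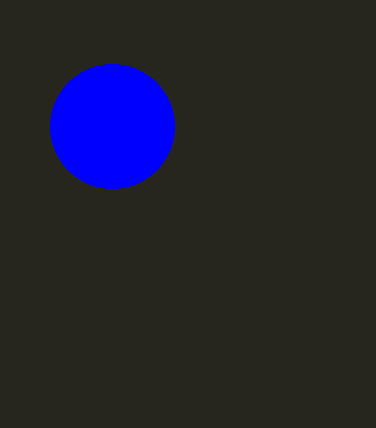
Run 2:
cx = 112, cy = 126, r = 62, fill = 'blue'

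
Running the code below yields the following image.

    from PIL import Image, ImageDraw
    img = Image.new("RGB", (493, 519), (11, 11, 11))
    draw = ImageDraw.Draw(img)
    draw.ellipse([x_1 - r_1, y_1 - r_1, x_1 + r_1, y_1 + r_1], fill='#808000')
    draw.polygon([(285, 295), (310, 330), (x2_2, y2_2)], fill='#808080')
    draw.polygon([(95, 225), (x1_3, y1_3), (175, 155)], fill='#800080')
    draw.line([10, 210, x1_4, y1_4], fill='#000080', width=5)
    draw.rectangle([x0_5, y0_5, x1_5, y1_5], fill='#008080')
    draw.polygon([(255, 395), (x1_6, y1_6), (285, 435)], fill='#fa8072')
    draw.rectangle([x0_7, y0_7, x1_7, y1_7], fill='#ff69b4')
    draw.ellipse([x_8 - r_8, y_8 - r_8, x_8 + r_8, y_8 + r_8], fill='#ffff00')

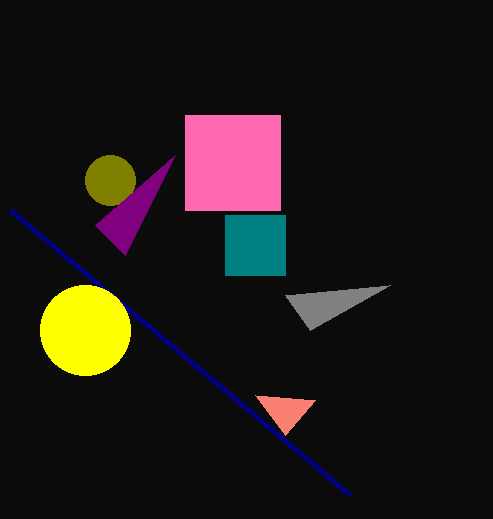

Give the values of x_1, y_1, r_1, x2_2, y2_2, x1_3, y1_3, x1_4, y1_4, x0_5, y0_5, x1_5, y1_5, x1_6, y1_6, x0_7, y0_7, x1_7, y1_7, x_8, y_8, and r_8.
x_1 = 110; y_1 = 180; r_1 = 25; x2_2 = 390; y2_2 = 285; x1_3 = 125; y1_3 = 255; x1_4 = 350; y1_4 = 495; x0_5 = 225; y0_5 = 215; x1_5 = 285; y1_5 = 275; x1_6 = 315; y1_6 = 400; x0_7 = 185; y0_7 = 115; x1_7 = 280; y1_7 = 210; x_8 = 85; y_8 = 330; r_8 = 45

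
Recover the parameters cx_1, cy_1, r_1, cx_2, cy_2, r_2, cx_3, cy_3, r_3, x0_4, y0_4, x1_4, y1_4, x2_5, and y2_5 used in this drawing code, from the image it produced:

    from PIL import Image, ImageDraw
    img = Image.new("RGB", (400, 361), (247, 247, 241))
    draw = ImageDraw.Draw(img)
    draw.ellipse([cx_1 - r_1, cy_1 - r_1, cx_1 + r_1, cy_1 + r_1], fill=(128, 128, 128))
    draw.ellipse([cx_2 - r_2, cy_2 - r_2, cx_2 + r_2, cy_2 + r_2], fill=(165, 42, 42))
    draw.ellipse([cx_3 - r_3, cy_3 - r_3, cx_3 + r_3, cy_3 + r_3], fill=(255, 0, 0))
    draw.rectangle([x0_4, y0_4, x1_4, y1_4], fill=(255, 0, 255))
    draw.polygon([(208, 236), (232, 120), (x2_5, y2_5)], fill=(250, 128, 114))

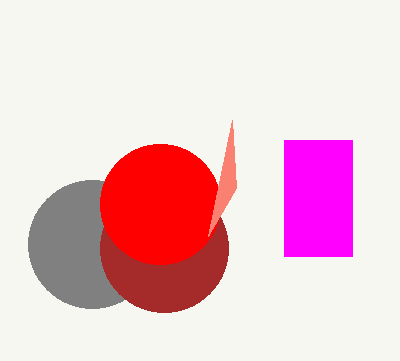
cx_1 = 92, cy_1 = 244, r_1 = 64, cx_2 = 164, cy_2 = 248, r_2 = 64, cx_3 = 160, cy_3 = 204, r_3 = 60, x0_4 = 284, y0_4 = 140, x1_4 = 352, y1_4 = 256, x2_5 = 236, y2_5 = 188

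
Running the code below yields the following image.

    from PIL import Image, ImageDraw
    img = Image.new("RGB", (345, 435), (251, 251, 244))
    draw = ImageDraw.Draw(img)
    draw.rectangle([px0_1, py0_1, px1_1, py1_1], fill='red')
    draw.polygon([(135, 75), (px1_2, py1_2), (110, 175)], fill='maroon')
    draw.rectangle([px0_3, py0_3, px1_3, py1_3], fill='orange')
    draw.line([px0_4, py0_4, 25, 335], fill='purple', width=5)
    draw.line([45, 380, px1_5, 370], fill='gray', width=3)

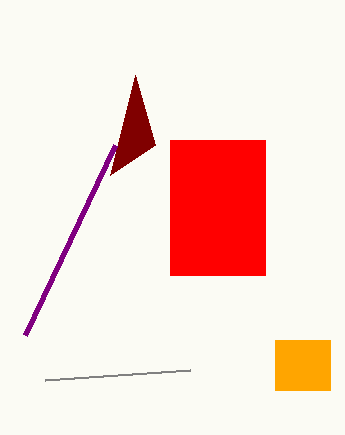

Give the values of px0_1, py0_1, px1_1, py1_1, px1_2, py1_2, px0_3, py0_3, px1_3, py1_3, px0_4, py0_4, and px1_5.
px0_1 = 170
py0_1 = 140
px1_1 = 265
py1_1 = 275
px1_2 = 155
py1_2 = 145
px0_3 = 275
py0_3 = 340
px1_3 = 330
py1_3 = 390
px0_4 = 115
py0_4 = 145
px1_5 = 190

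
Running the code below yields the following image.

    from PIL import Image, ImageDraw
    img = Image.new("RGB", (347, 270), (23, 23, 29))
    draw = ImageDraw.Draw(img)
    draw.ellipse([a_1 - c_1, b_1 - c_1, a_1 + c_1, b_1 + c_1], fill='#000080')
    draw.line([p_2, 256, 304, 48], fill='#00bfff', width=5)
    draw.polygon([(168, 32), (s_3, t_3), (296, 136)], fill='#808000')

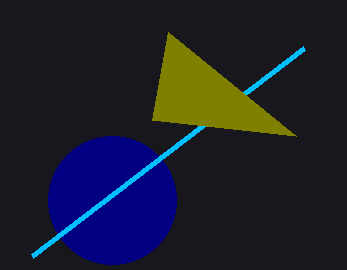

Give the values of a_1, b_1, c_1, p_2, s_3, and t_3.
a_1 = 112; b_1 = 200; c_1 = 64; p_2 = 32; s_3 = 152; t_3 = 120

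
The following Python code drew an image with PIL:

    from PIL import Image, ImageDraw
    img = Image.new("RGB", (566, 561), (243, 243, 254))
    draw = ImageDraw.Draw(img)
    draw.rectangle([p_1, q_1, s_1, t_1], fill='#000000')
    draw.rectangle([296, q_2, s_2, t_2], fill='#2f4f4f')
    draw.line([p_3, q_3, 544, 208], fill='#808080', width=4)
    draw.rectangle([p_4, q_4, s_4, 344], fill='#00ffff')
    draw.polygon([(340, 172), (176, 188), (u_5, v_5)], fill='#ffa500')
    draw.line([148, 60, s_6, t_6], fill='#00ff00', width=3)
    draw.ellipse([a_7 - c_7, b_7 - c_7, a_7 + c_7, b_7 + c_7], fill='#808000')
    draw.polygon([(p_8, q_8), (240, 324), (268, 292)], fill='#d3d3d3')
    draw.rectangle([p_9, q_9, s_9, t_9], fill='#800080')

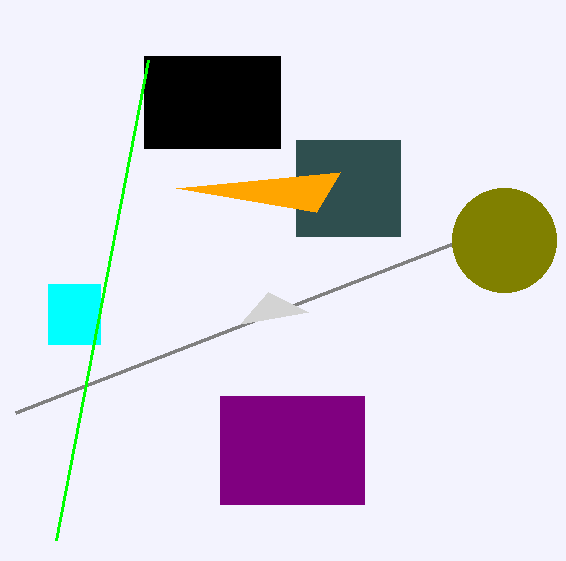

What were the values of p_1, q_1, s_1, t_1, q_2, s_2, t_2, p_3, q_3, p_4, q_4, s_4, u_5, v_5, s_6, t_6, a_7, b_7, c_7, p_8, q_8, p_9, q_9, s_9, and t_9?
p_1 = 144, q_1 = 56, s_1 = 280, t_1 = 148, q_2 = 140, s_2 = 400, t_2 = 236, p_3 = 16, q_3 = 412, p_4 = 48, q_4 = 284, s_4 = 100, u_5 = 316, v_5 = 212, s_6 = 56, t_6 = 540, a_7 = 504, b_7 = 240, c_7 = 52, p_8 = 308, q_8 = 312, p_9 = 220, q_9 = 396, s_9 = 364, t_9 = 504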